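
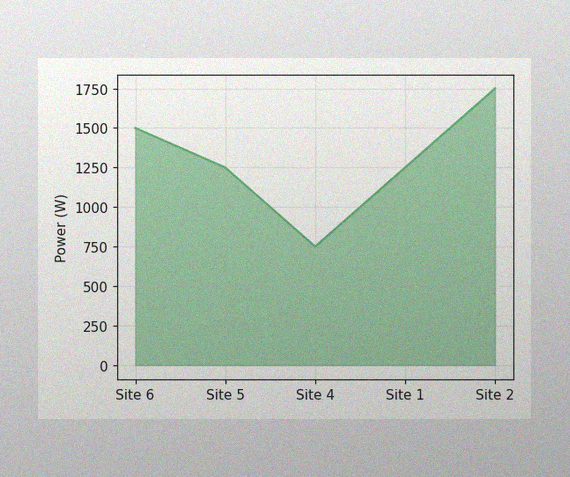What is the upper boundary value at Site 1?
1250W

The image has some photo noise and uneven lighting. At Site 1 the upper boundary is at 1250W.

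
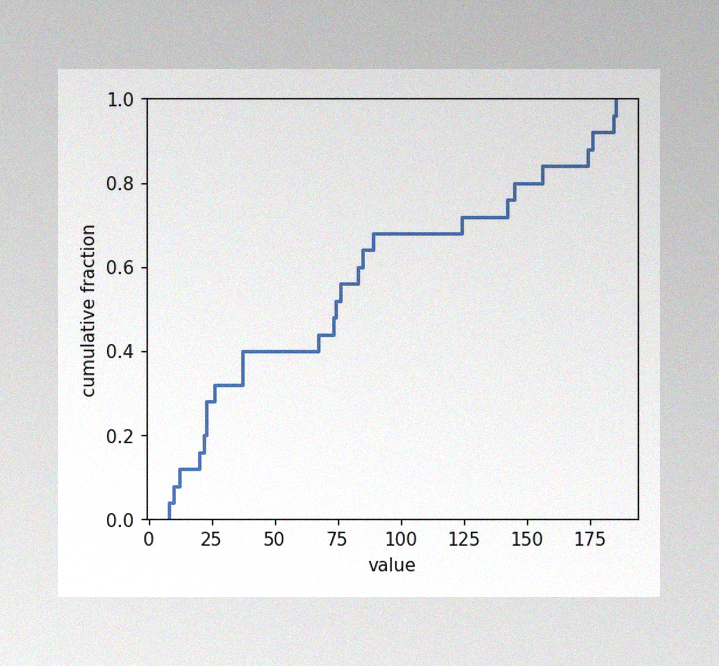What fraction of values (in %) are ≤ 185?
The image has some photo noise and uneven lighting. At x=185 the ECDF step is at 100%.

100%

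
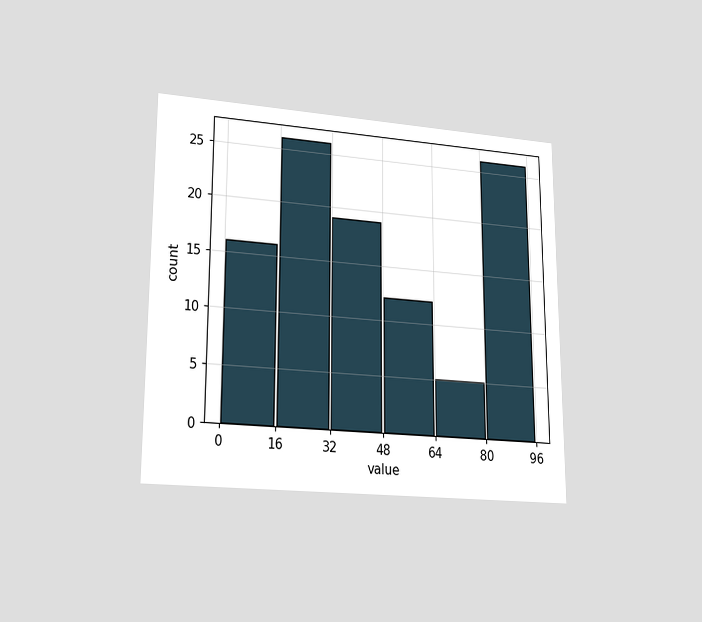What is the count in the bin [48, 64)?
The chart is viewed at a slight angle. The [48, 64) bin has height 12.

12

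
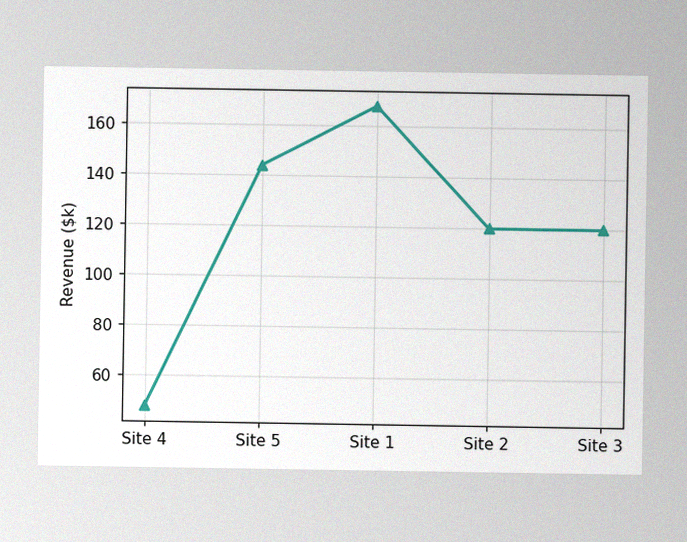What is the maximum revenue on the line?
The image has some photo noise and uneven lighting. The highest point is at Site 1, and reading across to the y-axis gives $168k.

$168k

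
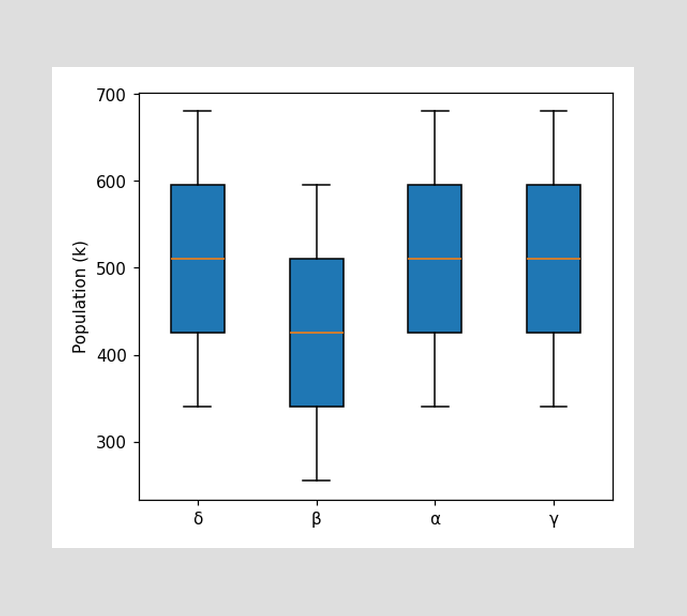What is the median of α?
The median line in the α box sits at 510k.

510k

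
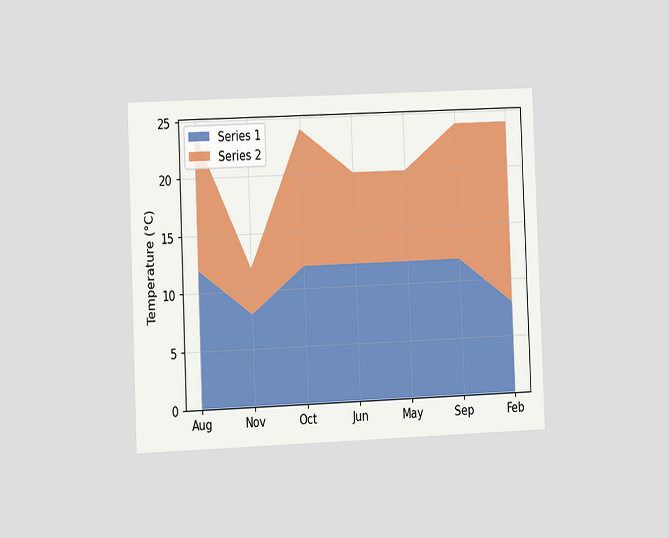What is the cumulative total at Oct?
24°C

The chart is tilted about 2° counter-clockwise and viewed at a slight angle. The stacked total at Oct reaches 24°C.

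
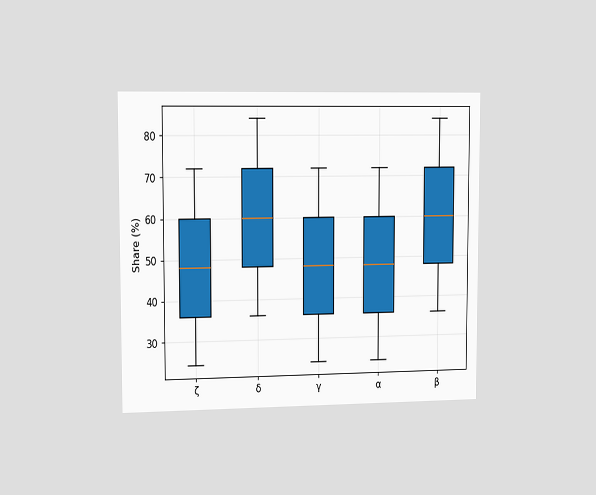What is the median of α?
48%

The chart is viewed slightly from the left. The median line in the α box sits at 48%.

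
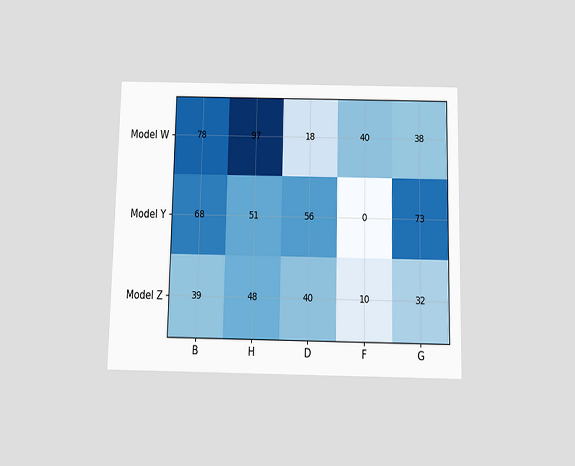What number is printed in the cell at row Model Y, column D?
The chart is viewed slightly from below. The (Model Y, D) cell reads 56.

56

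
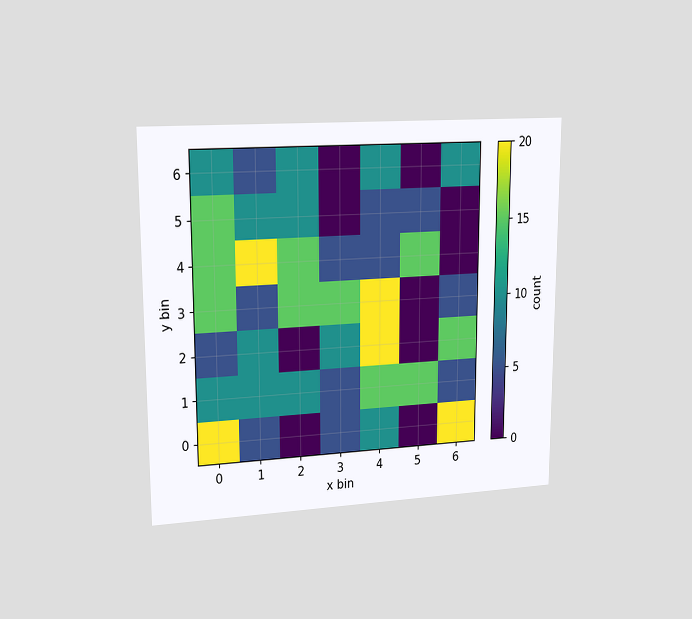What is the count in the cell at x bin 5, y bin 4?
The chart is viewed at a slight angle. Matching the cell (5, 4) against the colorbar gives 15.

15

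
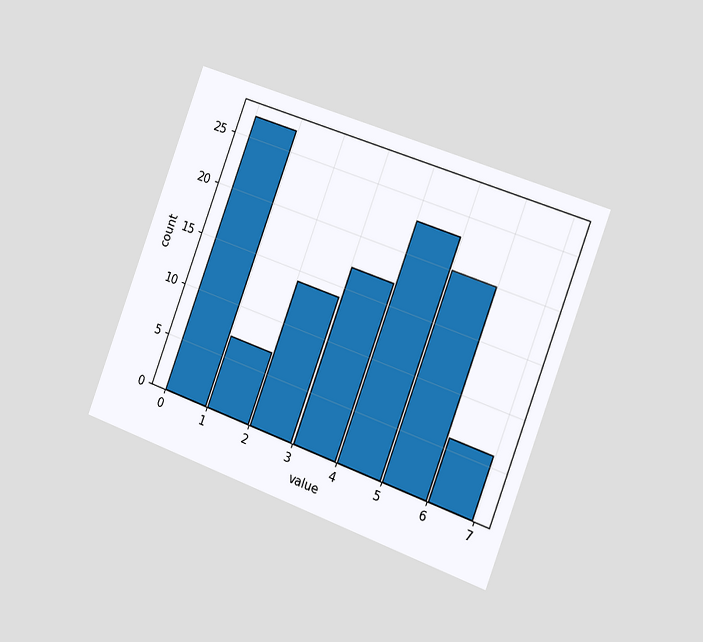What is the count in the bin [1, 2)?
7

The chart is tilted about 20° clockwise and viewed slightly from the right. The [1, 2) bin has height 7.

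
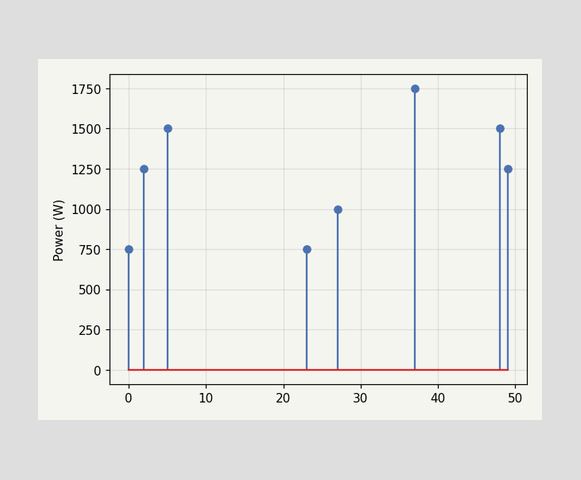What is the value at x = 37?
The stem at x=37 reaches 1750W.

1750W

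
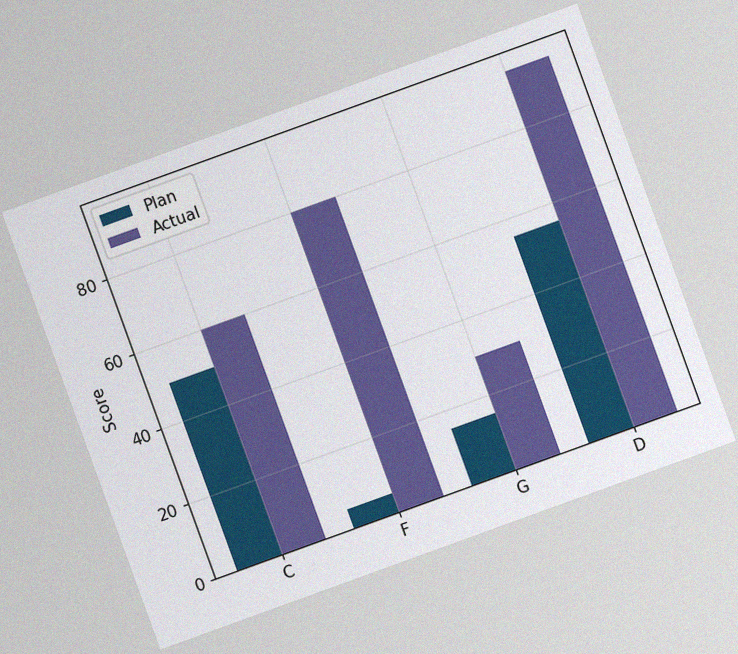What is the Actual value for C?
60

The chart is tilted about 20° counter-clockwise, with some photo noise. The Actual bar at C reaches 60 on the y-axis.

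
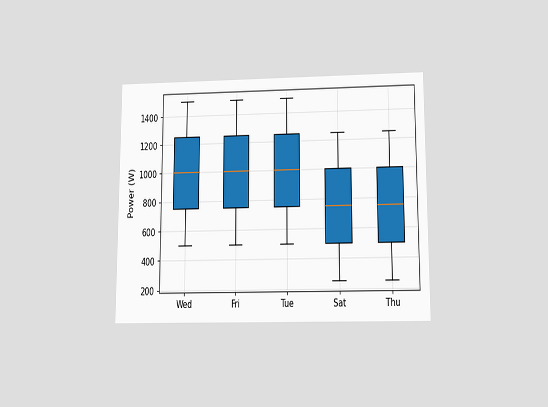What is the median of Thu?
750W

The chart is viewed slightly from below. The median line in the Thu box sits at 750W.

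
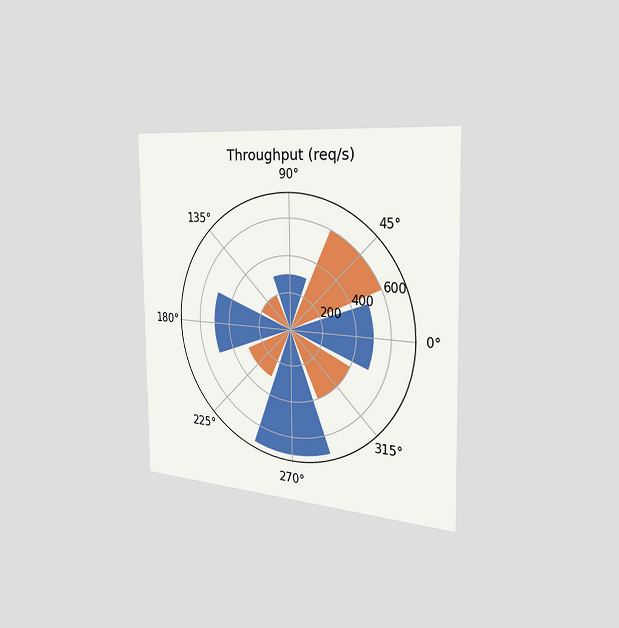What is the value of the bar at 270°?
700req/s

The chart is viewed slightly from the right. The bar at 270° reaches 700req/s on the radial axis.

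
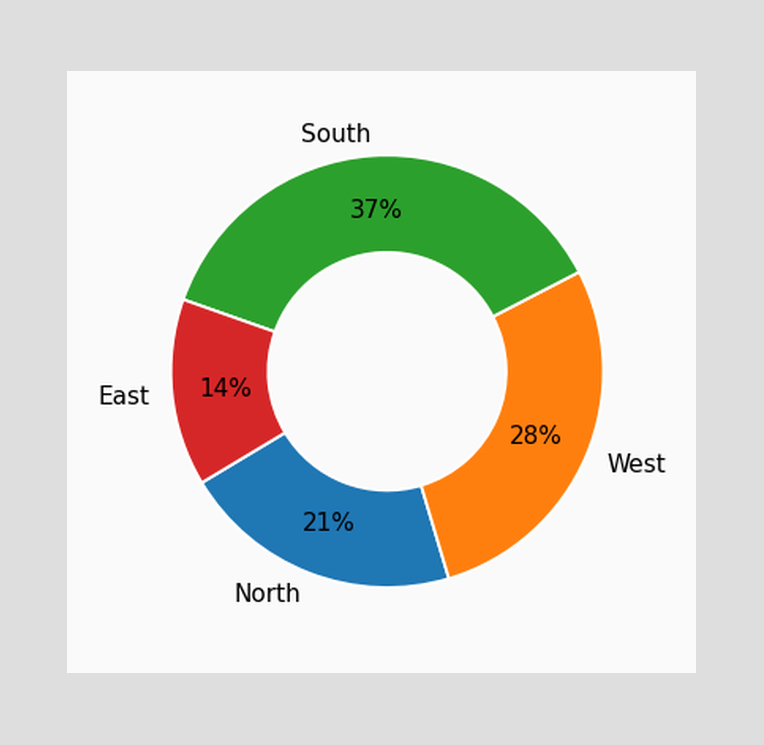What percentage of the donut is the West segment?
The West segment takes up 28% of the ring.

28%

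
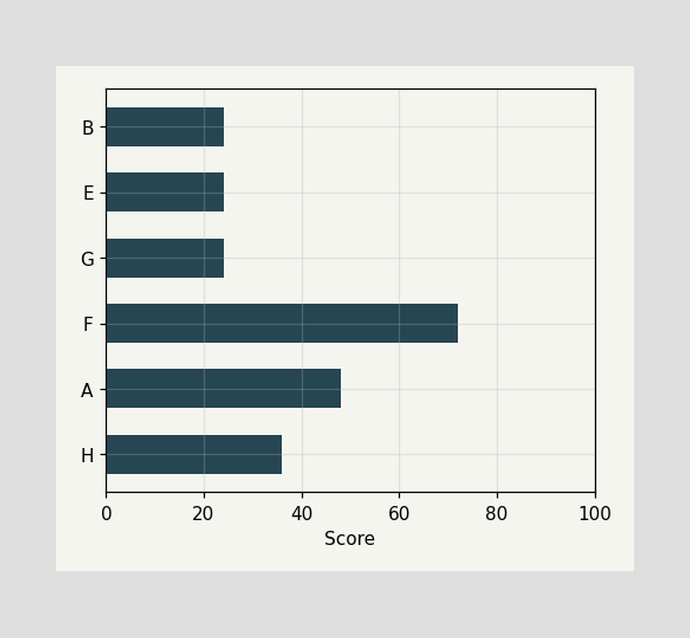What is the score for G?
24

Reading along the chart's x-axis, the G bar reaches 24.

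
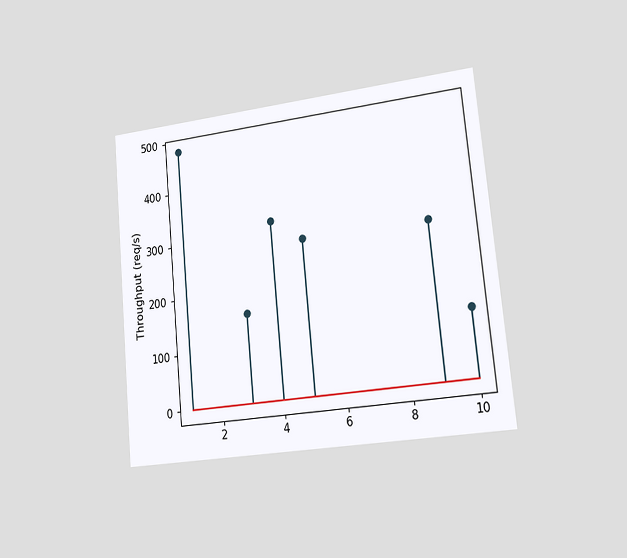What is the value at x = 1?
The chart is tilted about 5° counter-clockwise and viewed slightly from the right. The stem at x=1 reaches 480req/s.

480req/s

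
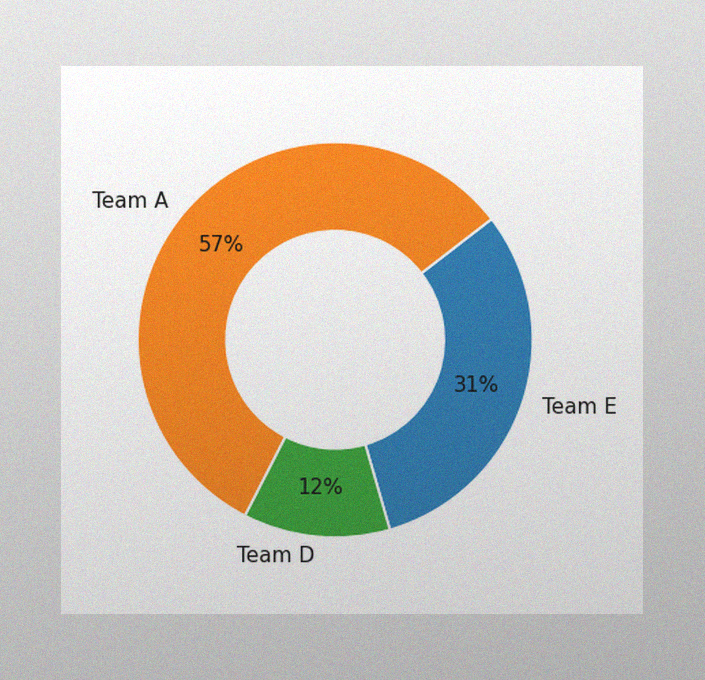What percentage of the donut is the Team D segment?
The image has some photo noise and uneven lighting. The Team D segment takes up 12% of the ring.

12%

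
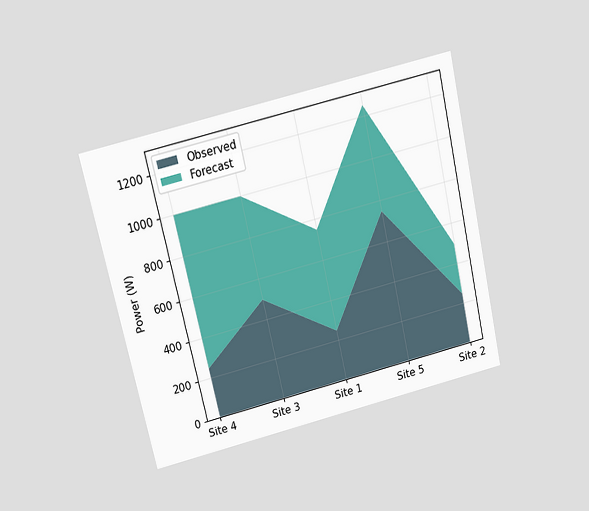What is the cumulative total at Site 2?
500W

The chart is tilted about 13° counter-clockwise and viewed slightly from above. The stacked total at Site 2 reaches 500W.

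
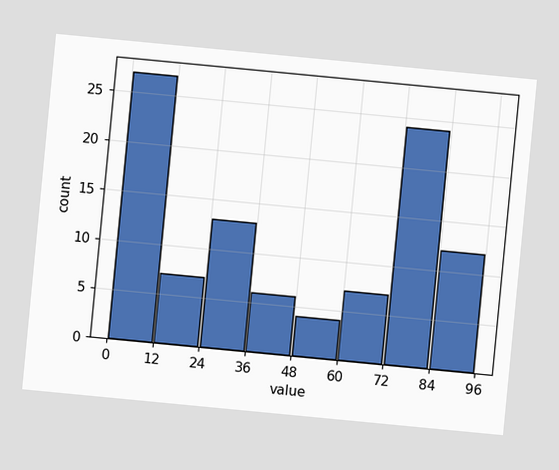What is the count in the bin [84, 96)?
The chart is tilted about 5° clockwise. The [84, 96) bin has height 12.

12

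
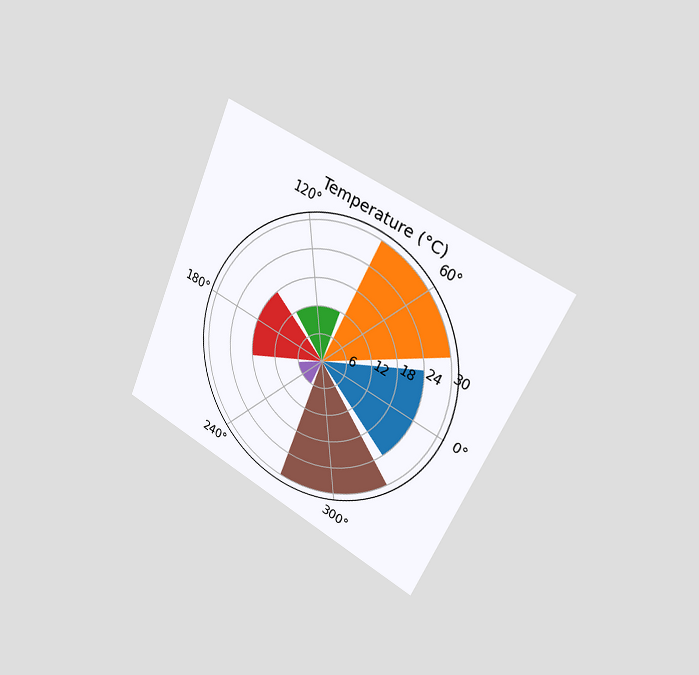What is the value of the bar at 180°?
The chart is tilted about 24° clockwise and viewed slightly from the right. The bar at 180° reaches 18°C on the radial axis.

18°C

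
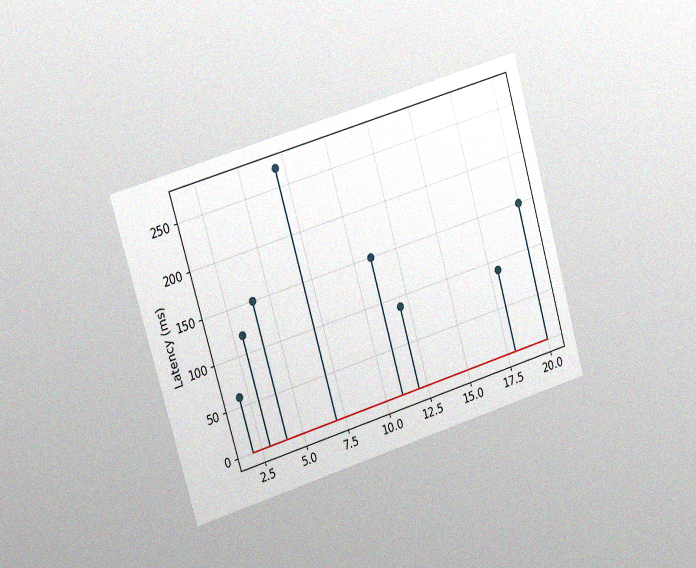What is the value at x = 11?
The chart is tilted about 16° counter-clockwise and viewed at a slight angle, with some photo noise. The stem at x=11 reaches 150ms.

150ms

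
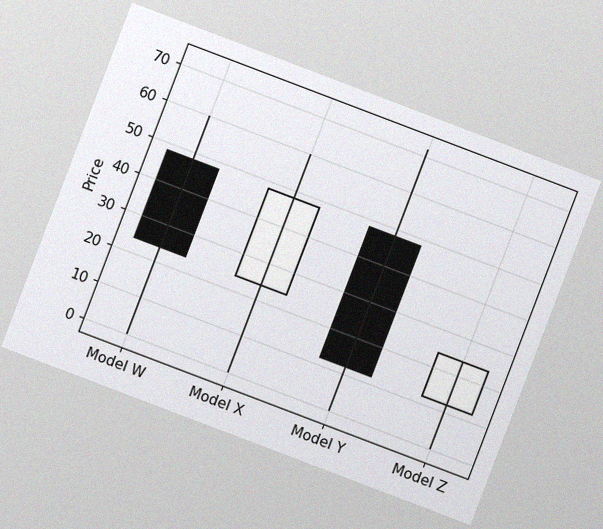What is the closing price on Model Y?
12

The chart is tilted about 21° clockwise, with some photo noise. The Model Y candle closes at 12.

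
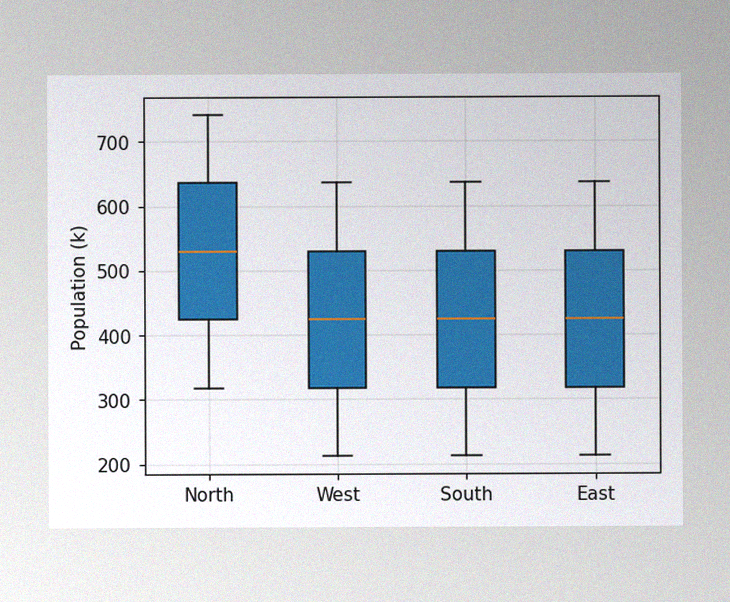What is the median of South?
The image has some photo noise and uneven lighting. The median line in the South box sits at 424k.

424k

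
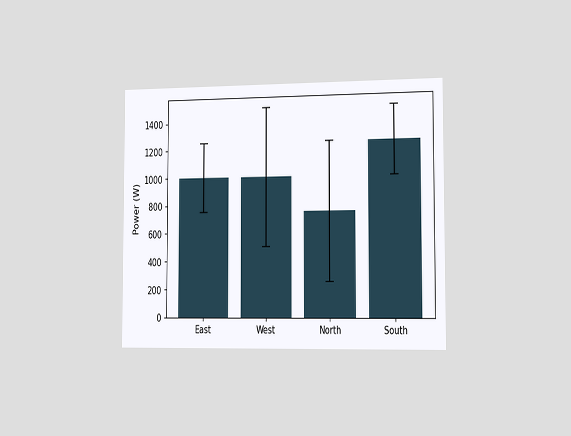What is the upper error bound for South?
1500W

The chart is viewed slightly from the right. The South bar's upper whisker reaches 1500W.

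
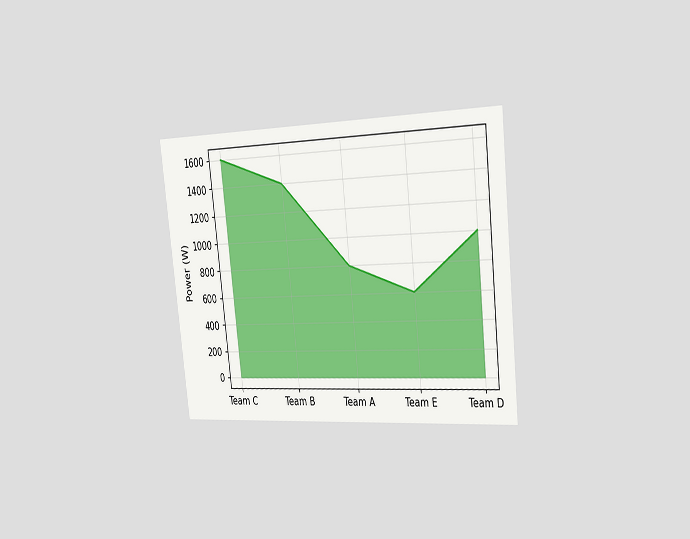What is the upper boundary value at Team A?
The chart is tilted about 6° counter-clockwise and viewed slightly from the right. At Team A the upper boundary is at 800W.

800W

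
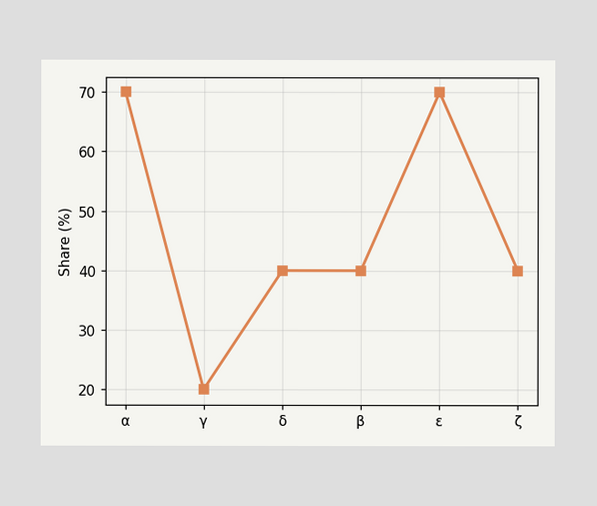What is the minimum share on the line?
The lowest point is at γ, and reading across to the y-axis gives 20%.

20%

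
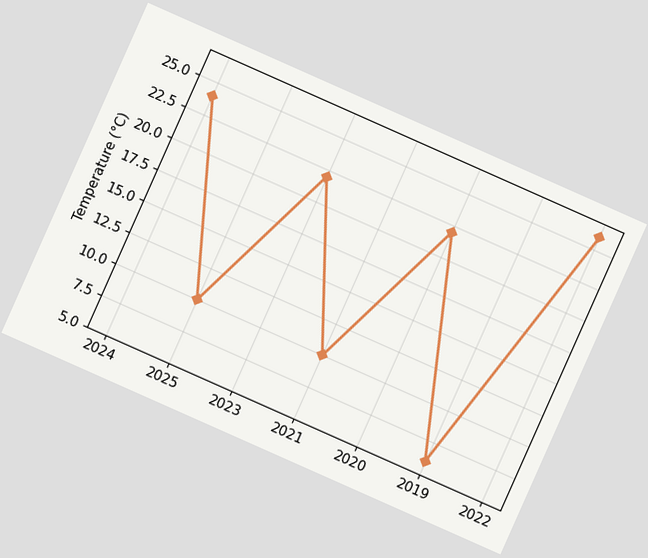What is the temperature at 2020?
22°C

The chart is tilted about 24° clockwise. At 2020, the line is at 22°C.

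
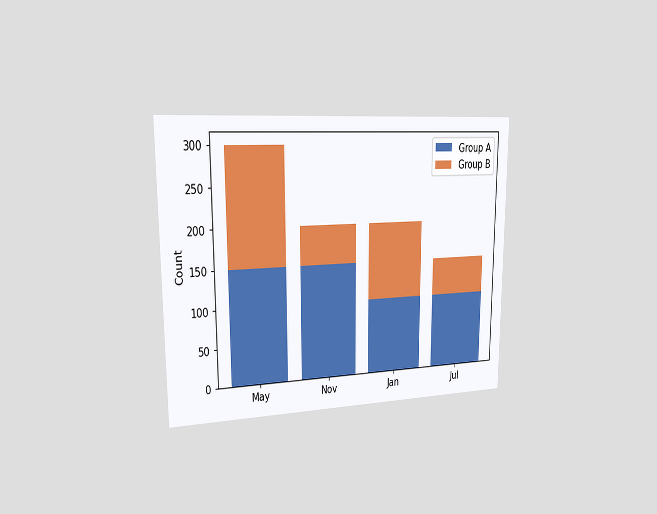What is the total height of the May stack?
300

The chart is viewed slightly from the left. The May stack's top reaches 300 on the y-axis.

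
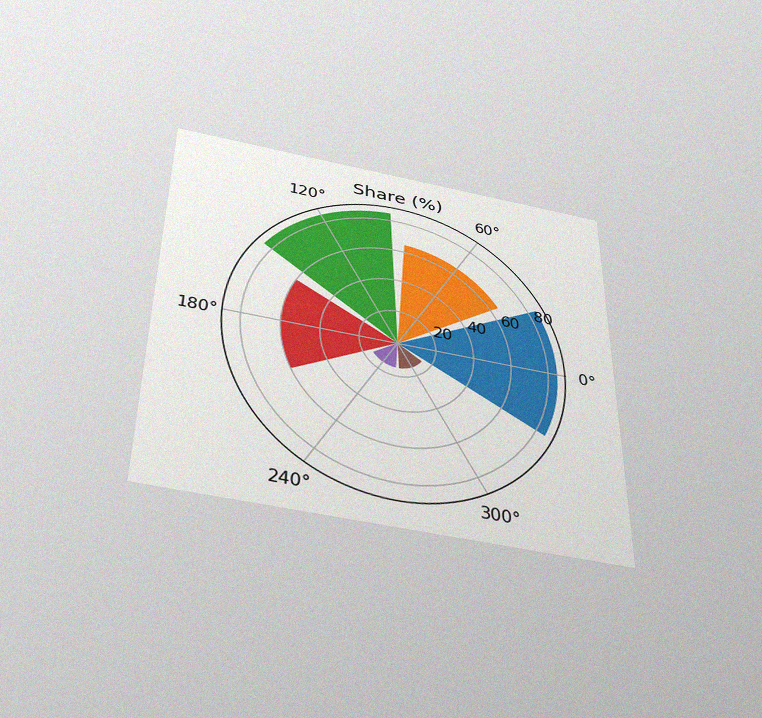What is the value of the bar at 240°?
The chart is viewed slightly from below, with some photo noise. The bar at 240° reaches 15% on the radial axis.

15%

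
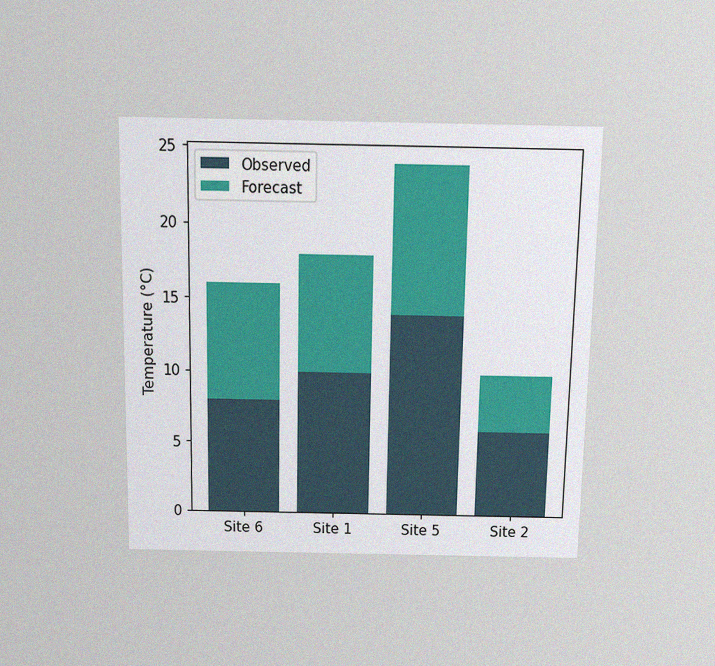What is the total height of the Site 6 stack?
16°C

The chart is viewed slightly from above, with some photo noise. The Site 6 stack's top reaches 16°C on the y-axis.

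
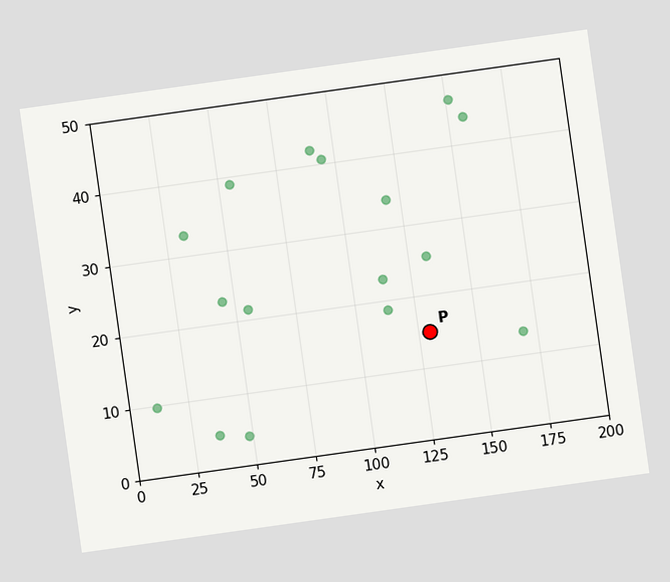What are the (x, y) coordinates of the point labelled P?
The chart is tilted about 8° counter-clockwise. Following the gridlines from P to each axis, P sits at (130, 15).

(130, 15)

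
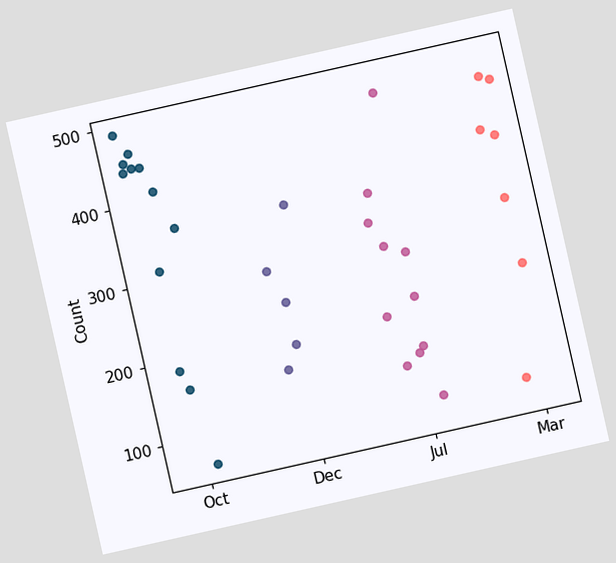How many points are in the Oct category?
The chart is tilted about 13° counter-clockwise. Counting the markers in the Oct column gives 12.

12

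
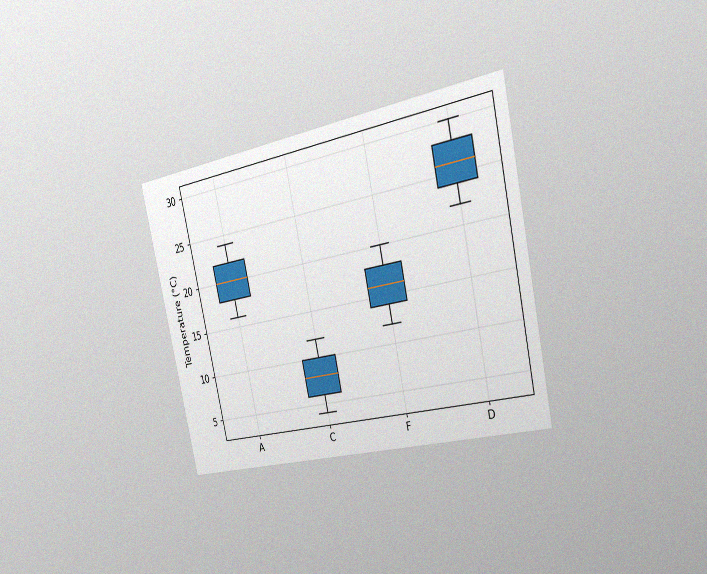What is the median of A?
The chart is tilted about 12° counter-clockwise and viewed slightly from the right, with some photo noise. The median line in the A box sits at 20°C.

20°C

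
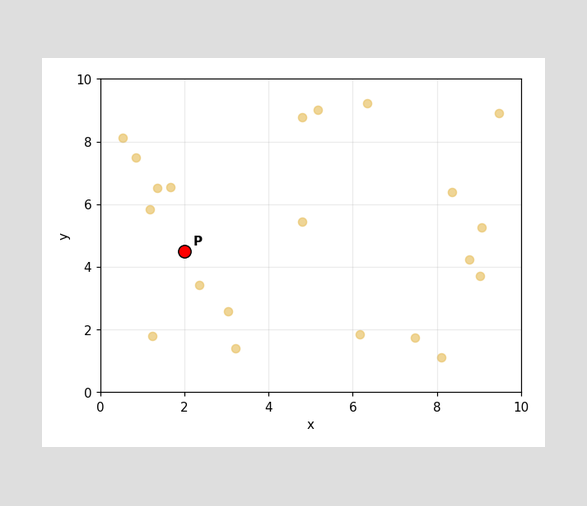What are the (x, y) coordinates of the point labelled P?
Following the gridlines from P to each axis, P sits at (2, 4.5).

(2, 4.5)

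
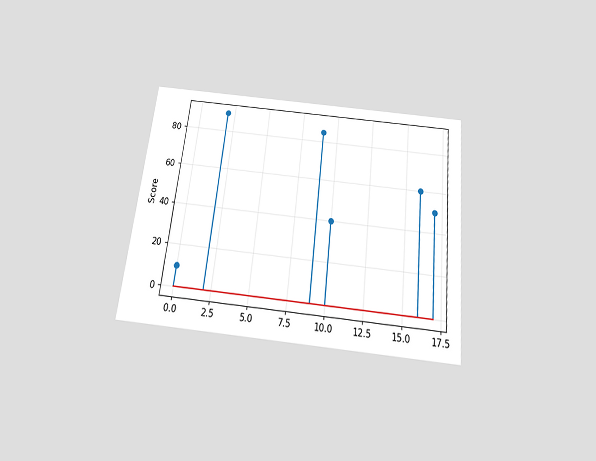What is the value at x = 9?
The chart is tilted about 6° clockwise and viewed slightly from below. The stem at x=9 reaches 85.

85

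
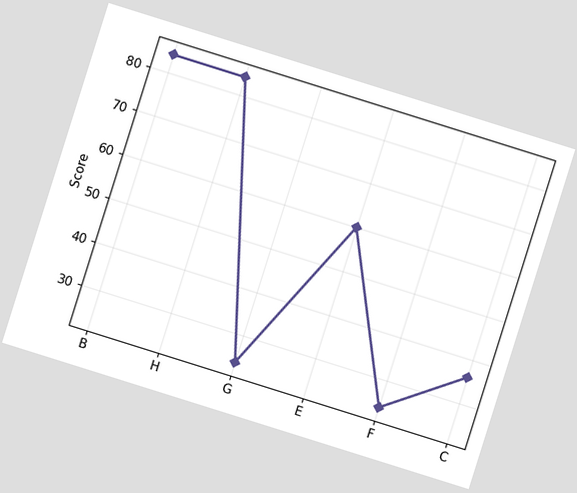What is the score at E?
The chart is tilted about 17° clockwise. At E, the line is at 60.

60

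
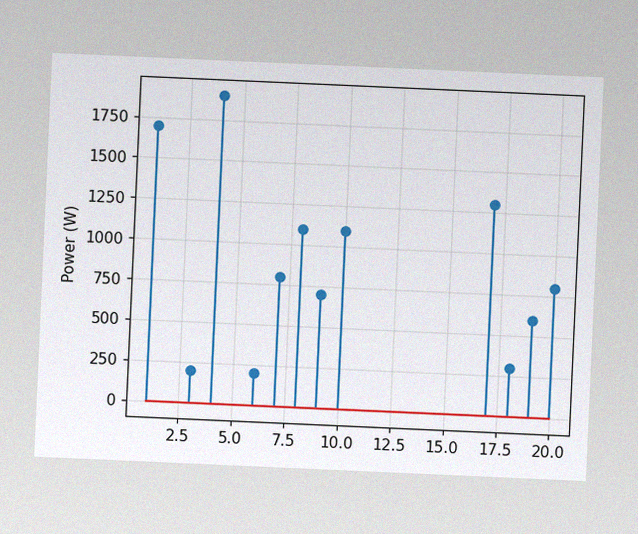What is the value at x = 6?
The chart is tilted about 3° clockwise, with some photo noise. The stem at x=6 reaches 200W.

200W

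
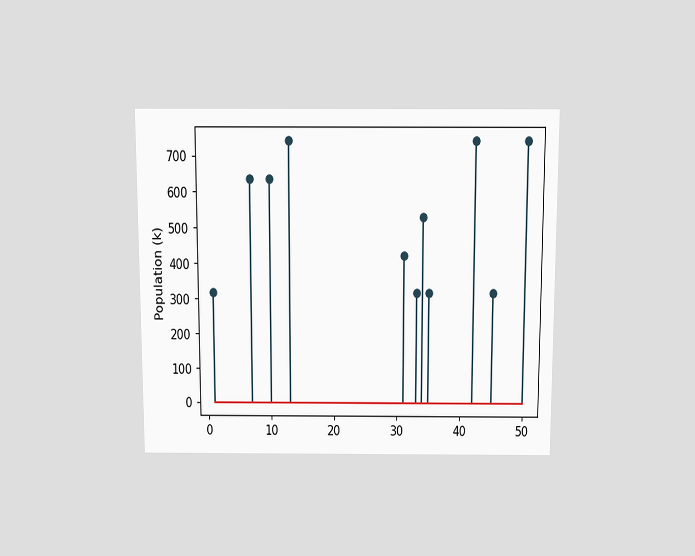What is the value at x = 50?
742k

The chart is viewed slightly from above. The stem at x=50 reaches 742k.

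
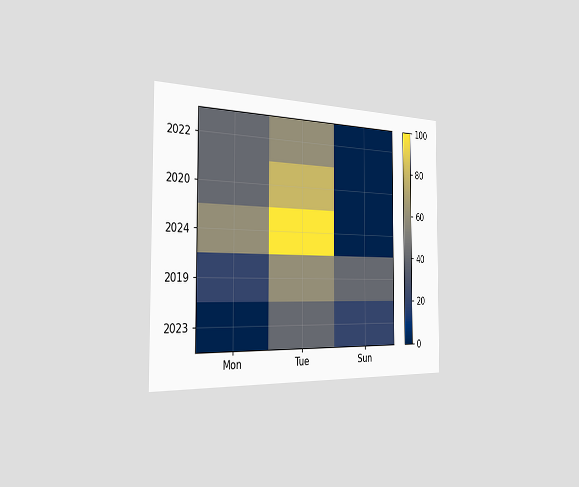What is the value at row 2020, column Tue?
The chart is viewed slightly from the left. Matching cell (2020, Tue) against the colorbar gives 80.

80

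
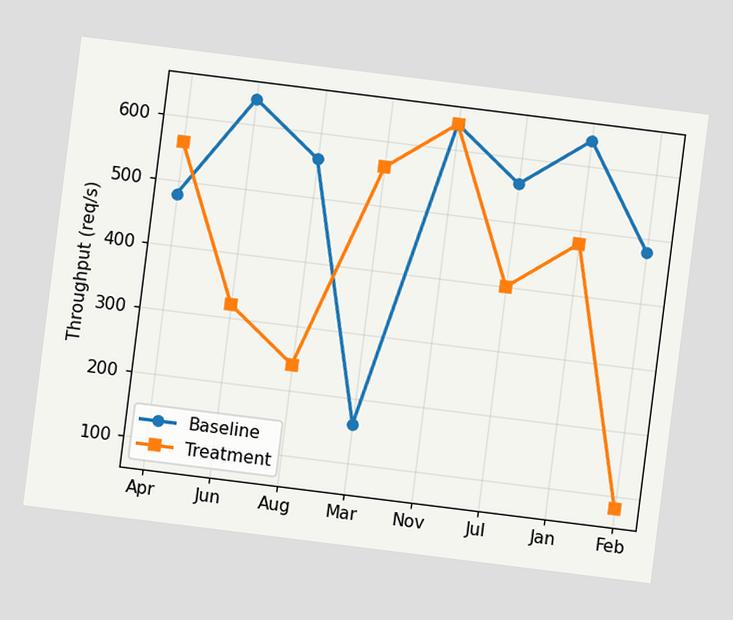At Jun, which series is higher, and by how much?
Baseline, by 320req/s

The chart is tilted about 7° clockwise. At Jun, Baseline sits above the other line by 320req/s.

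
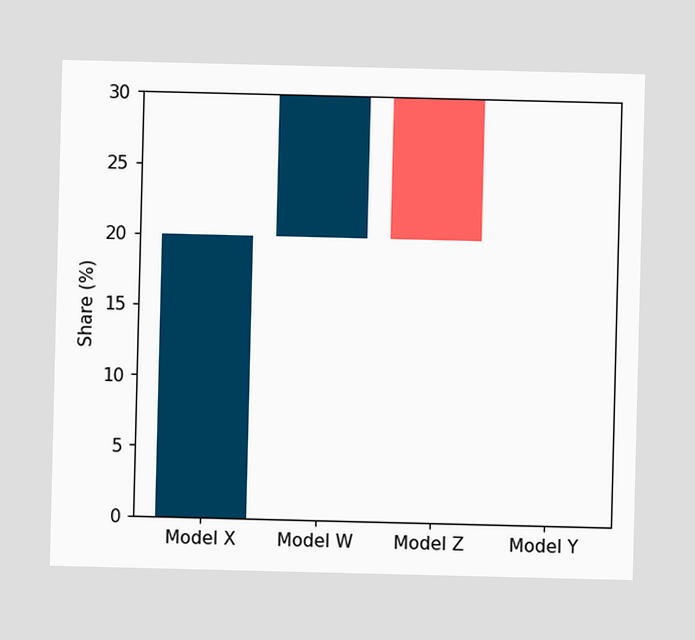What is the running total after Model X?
After Model X the running total reaches 20%.

20%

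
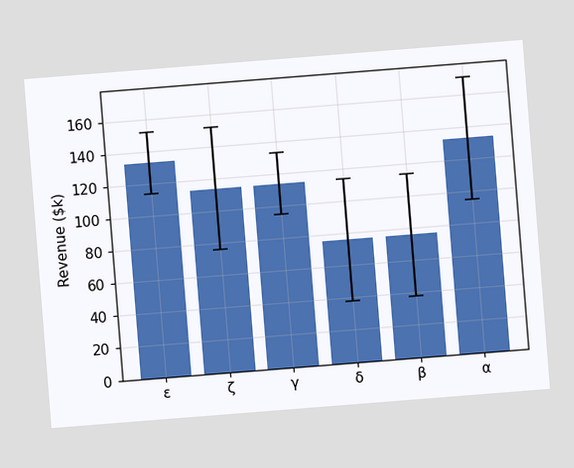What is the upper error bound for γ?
$133k

The chart is tilted about 5° counter-clockwise. The γ bar's upper whisker reaches $133k.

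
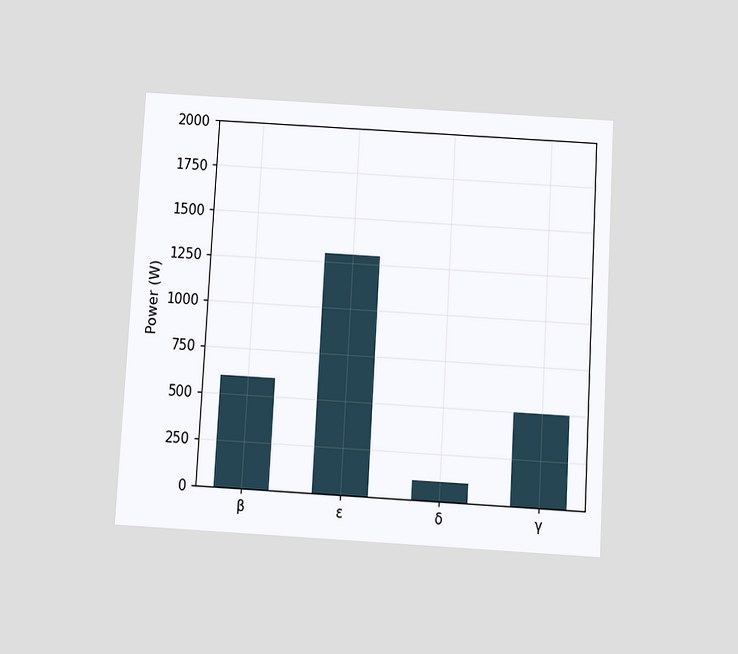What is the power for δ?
The chart is tilted about 3° clockwise and viewed slightly from below. Reading along the chart's y-axis, the δ bar reaches 100W.

100W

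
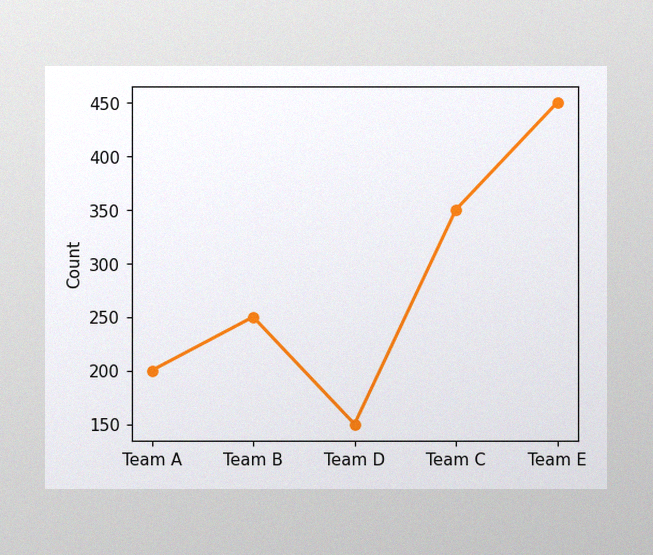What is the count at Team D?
150

The image has some photo noise and uneven lighting. At Team D, the line is at 150.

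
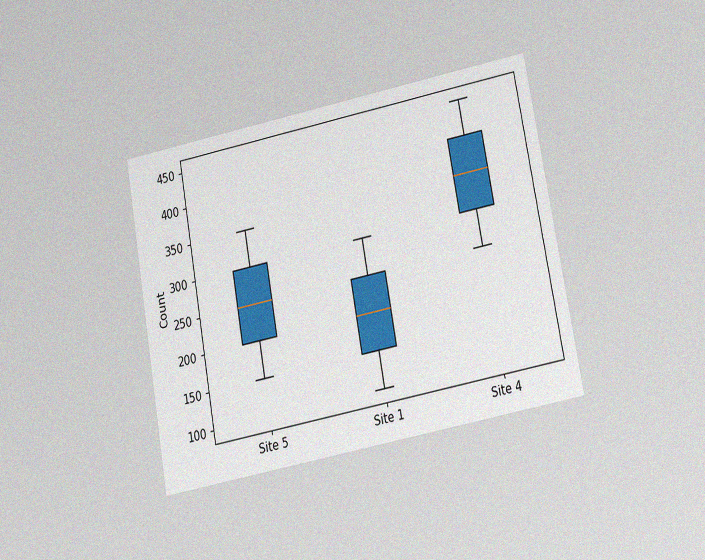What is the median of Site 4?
350

The chart is tilted about 10° counter-clockwise and viewed at a slight angle, with some photo noise. The median line in the Site 4 box sits at 350.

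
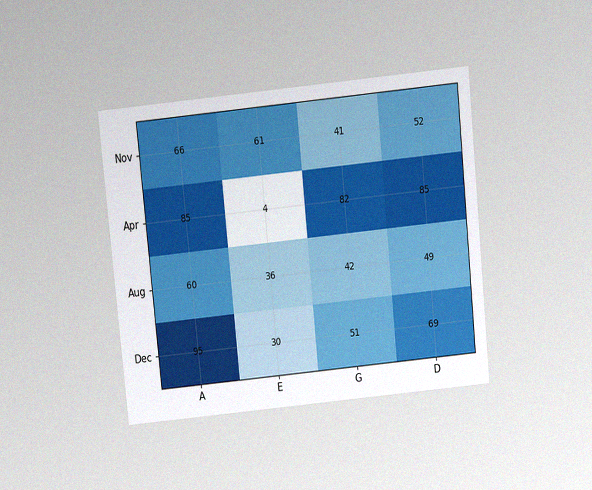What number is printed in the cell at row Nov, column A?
The chart is tilted about 6° counter-clockwise and viewed slightly from above, with some photo noise. The (Nov, A) cell reads 66.

66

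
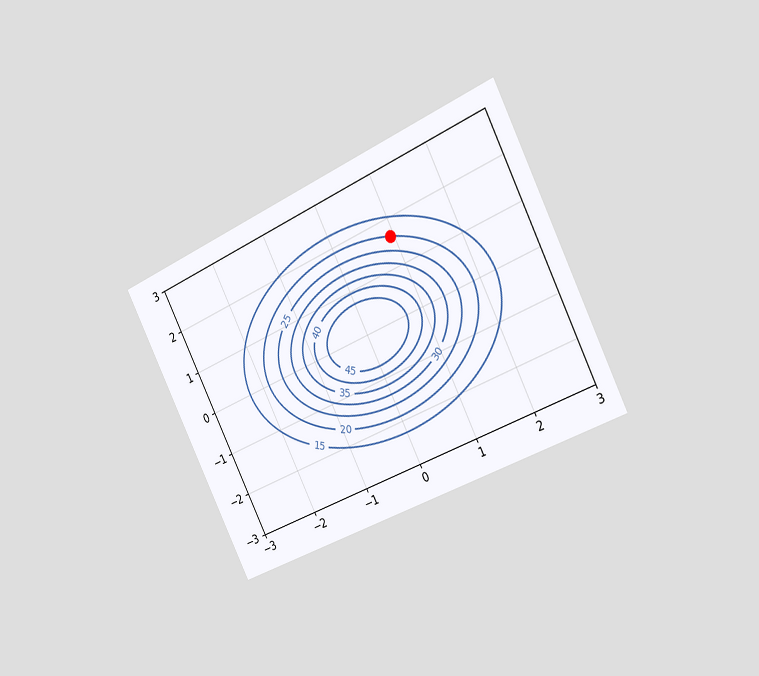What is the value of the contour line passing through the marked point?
20

The chart is tilted about 26° counter-clockwise and viewed slightly from the right. The marked point sits on the contour labelled 20.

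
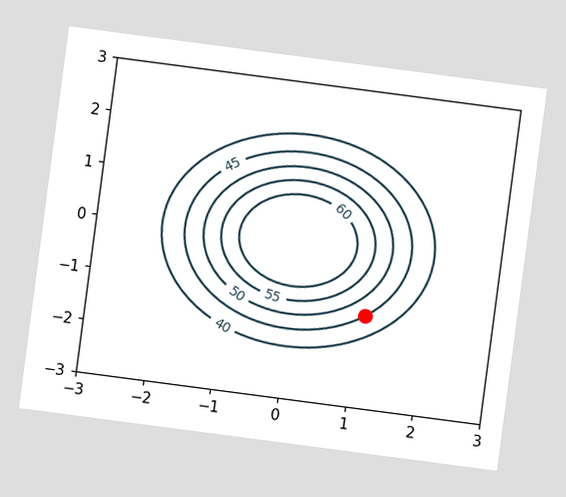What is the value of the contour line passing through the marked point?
The chart is tilted about 7° clockwise. The marked point sits on the contour labelled 45.

45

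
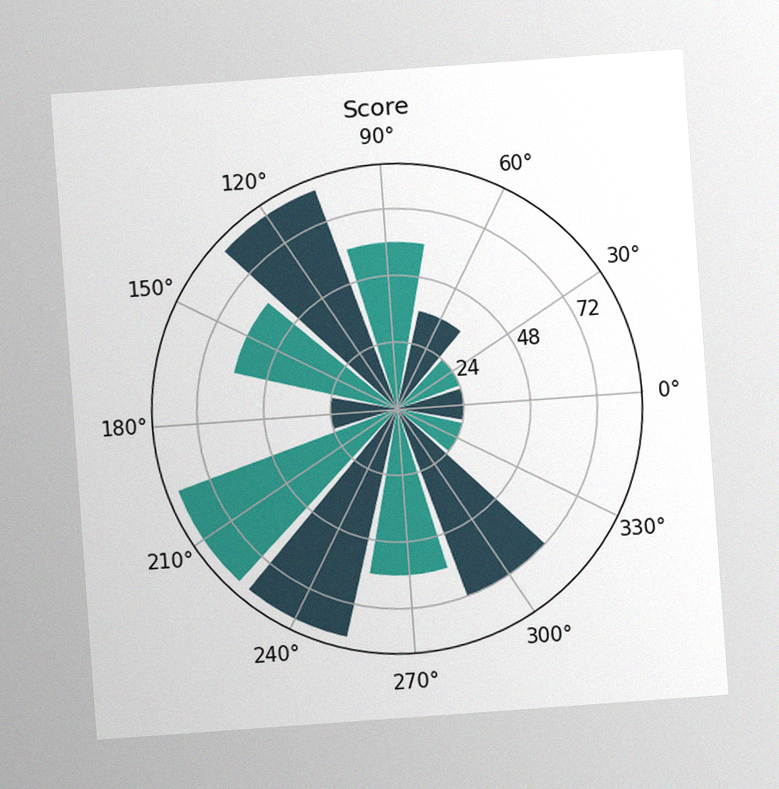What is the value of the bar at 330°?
24

The chart is tilted about 4° counter-clockwise, with some photo noise. The bar at 330° reaches 24 on the radial axis.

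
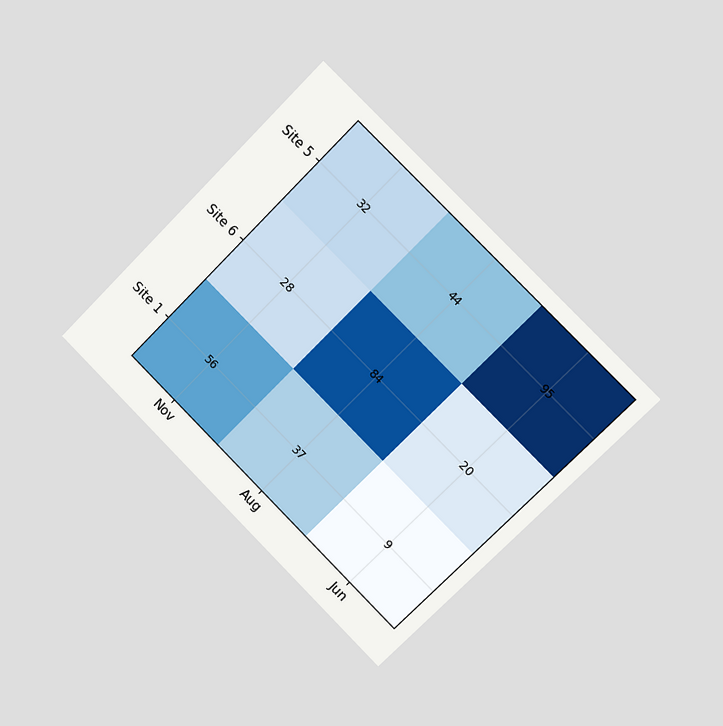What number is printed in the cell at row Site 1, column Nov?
56

The chart is tilted about 45° clockwise and viewed slightly from the right. The (Site 1, Nov) cell reads 56.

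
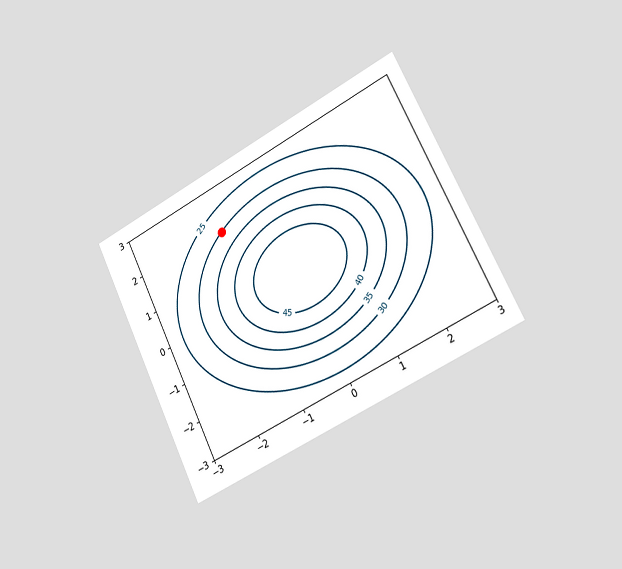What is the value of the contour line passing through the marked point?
The chart is tilted about 26° counter-clockwise and viewed slightly from the right. The marked point sits on the contour labelled 30.

30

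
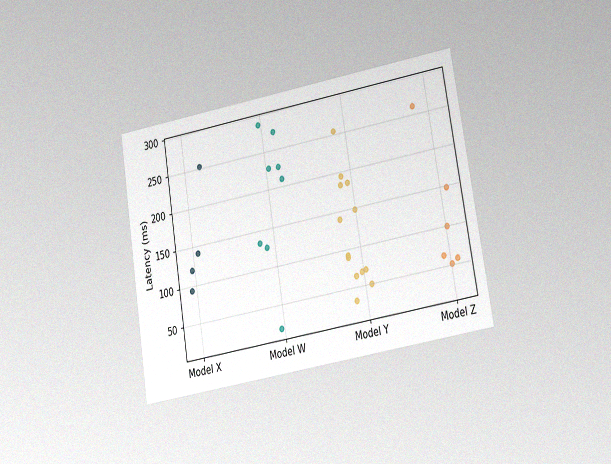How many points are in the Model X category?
4

The chart is tilted about 9° counter-clockwise and viewed at a slight angle, with some photo noise. Counting the markers in the Model X column gives 4.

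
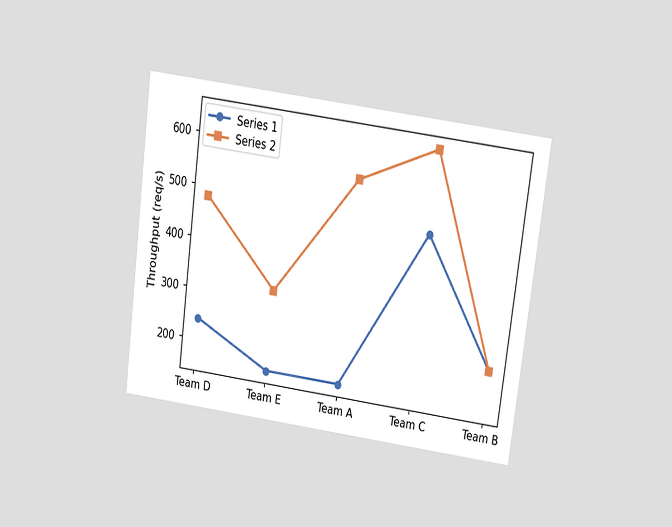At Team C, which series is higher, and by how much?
The chart is tilted about 8° clockwise and viewed slightly from above. At Team C, Series 2 sits above the other line by 160req/s.

Series 2, by 160req/s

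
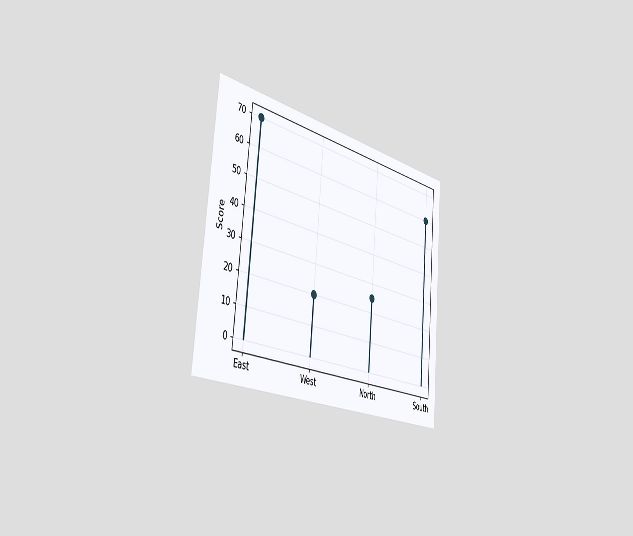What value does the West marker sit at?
20

The chart is tilted about 5° clockwise and viewed slightly from the left. The West marker sits at 20.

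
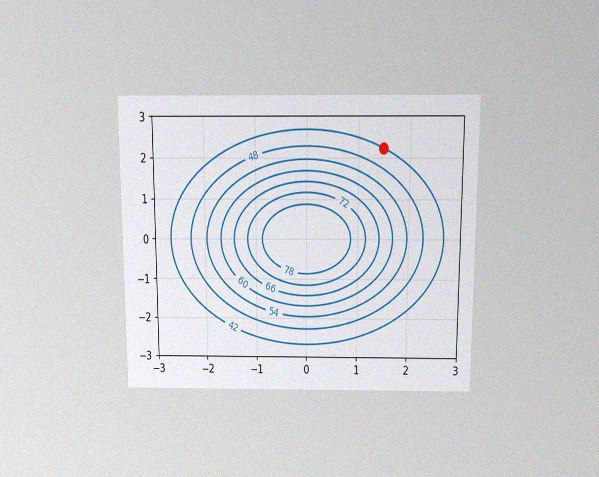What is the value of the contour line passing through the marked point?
The chart is viewed slightly from above, with some photo noise. The marked point sits on the contour labelled 42.

42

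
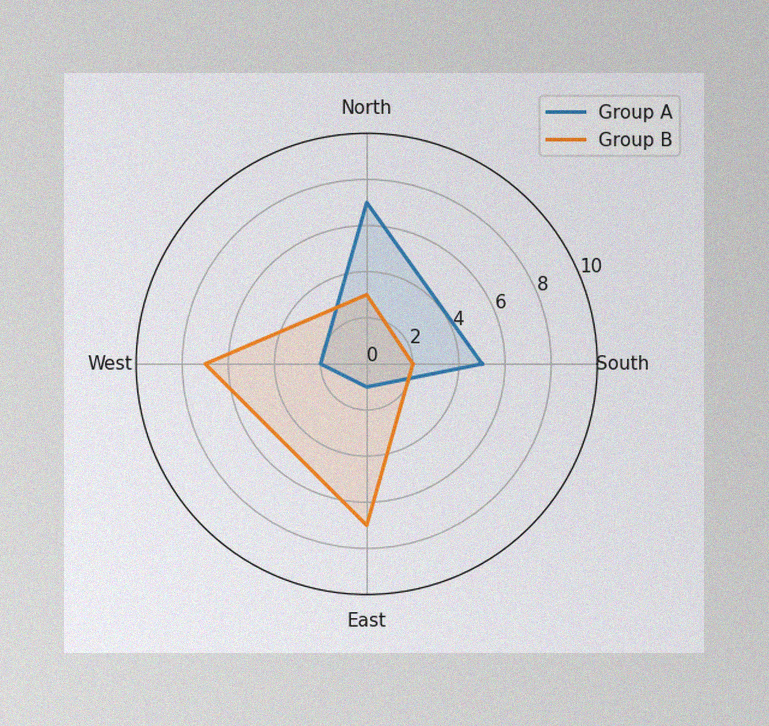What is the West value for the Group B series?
The image has some photo noise and uneven lighting. On the West axis, Group B reaches 7.

7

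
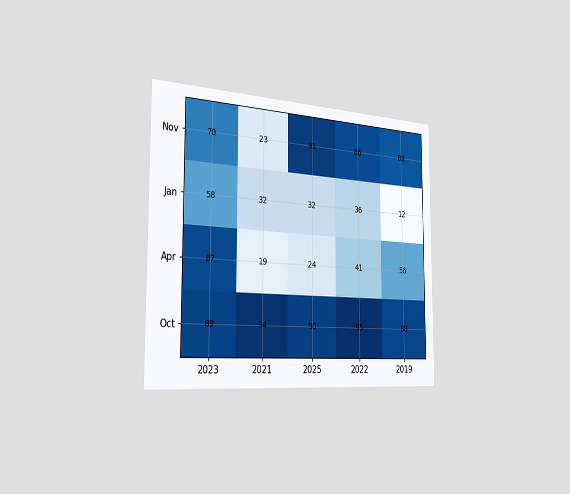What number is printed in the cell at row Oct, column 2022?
The chart is viewed slightly from the left. The (Oct, 2022) cell reads 95.

95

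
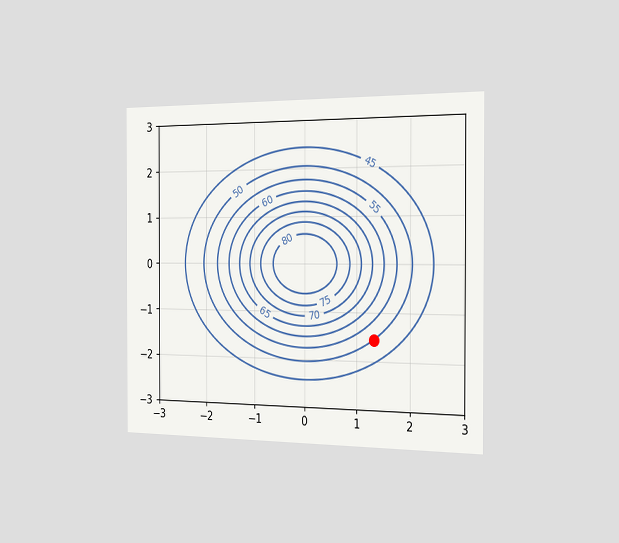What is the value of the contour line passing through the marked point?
50

The chart is viewed slightly from the right. The marked point sits on the contour labelled 50.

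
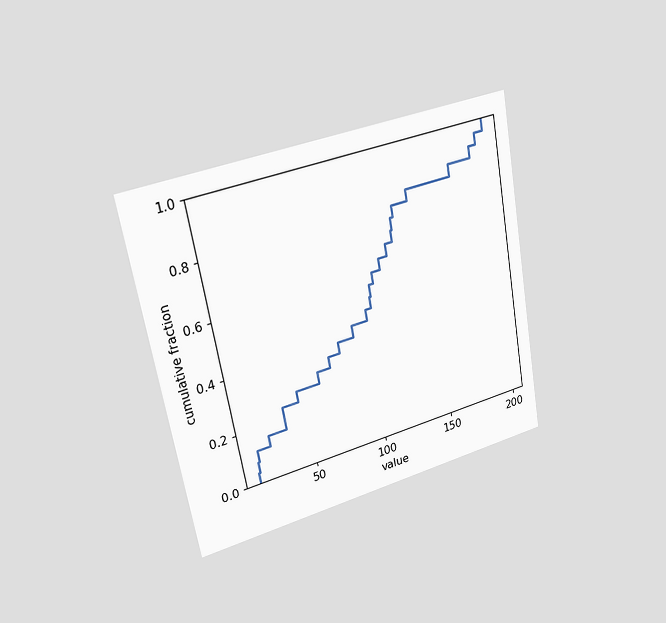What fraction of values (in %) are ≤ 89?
The chart is tilted about 10° counter-clockwise and viewed slightly from the left. At x=89 the ECDF step is at 44%.

44%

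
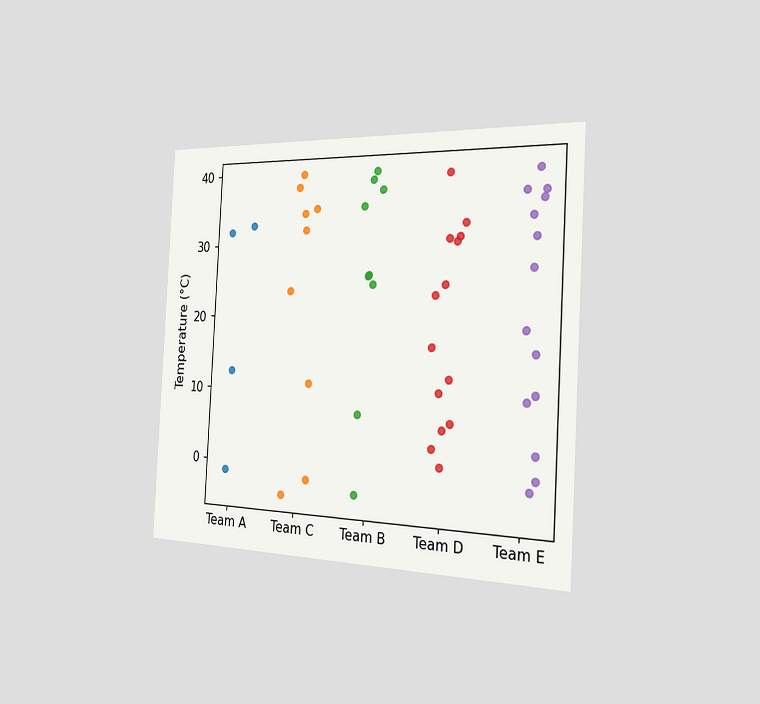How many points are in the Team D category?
The chart is tilted about 3° clockwise and viewed slightly from the right. Counting the markers in the Team D column gives 14.

14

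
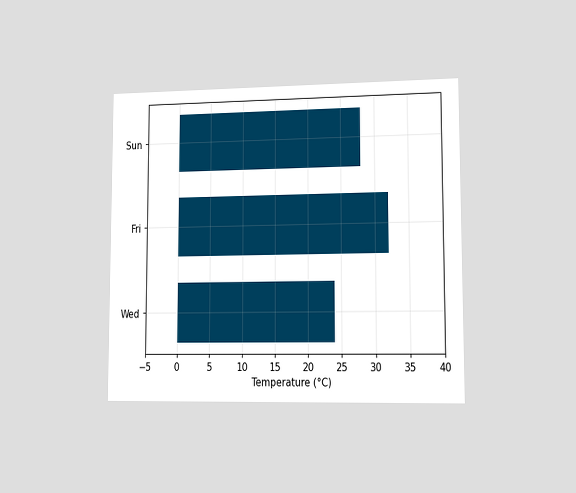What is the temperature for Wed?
The chart is viewed slightly from the right. Reading along the chart's x-axis, the Wed bar reaches 24°C.

24°C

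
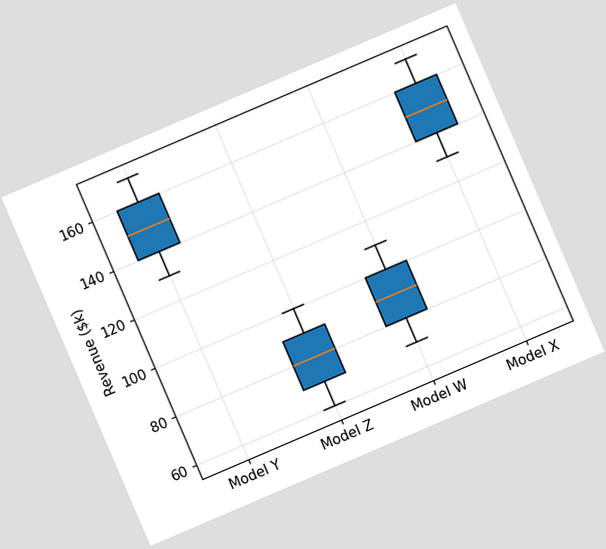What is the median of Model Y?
The chart is tilted about 23° counter-clockwise. The median line in the Model Y box sits at $150k.

$150k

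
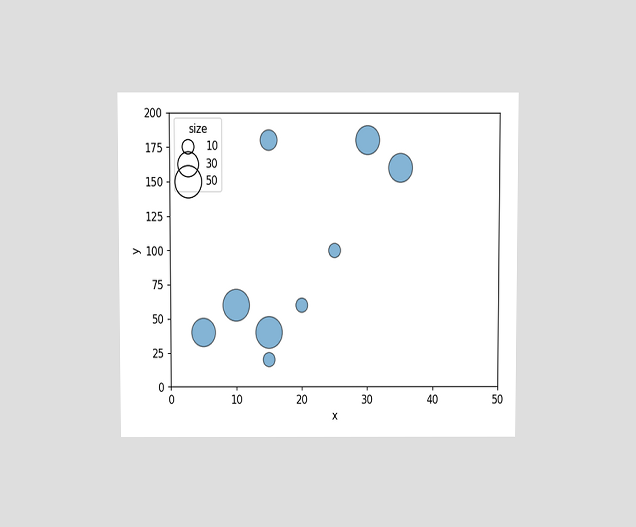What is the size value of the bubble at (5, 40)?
The chart is viewed slightly from above. Matching the bubble at (5, 40) against the size legend gives 40.

40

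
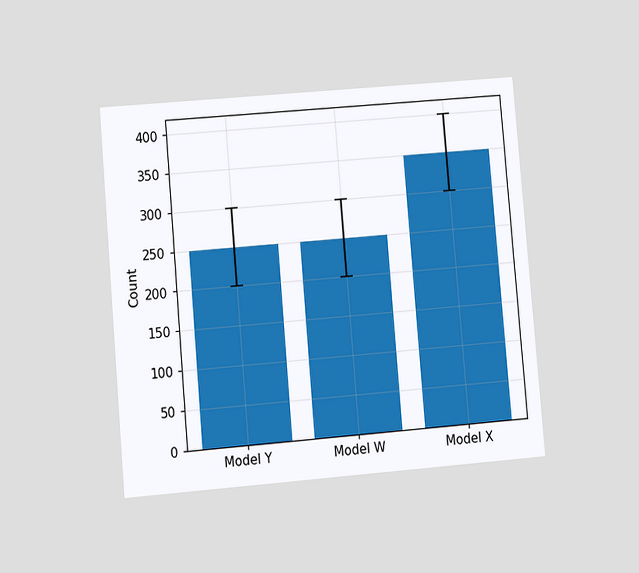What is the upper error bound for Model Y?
The chart is tilted about 5° counter-clockwise and viewed at a slight angle. The Model Y bar's upper whisker reaches 300.

300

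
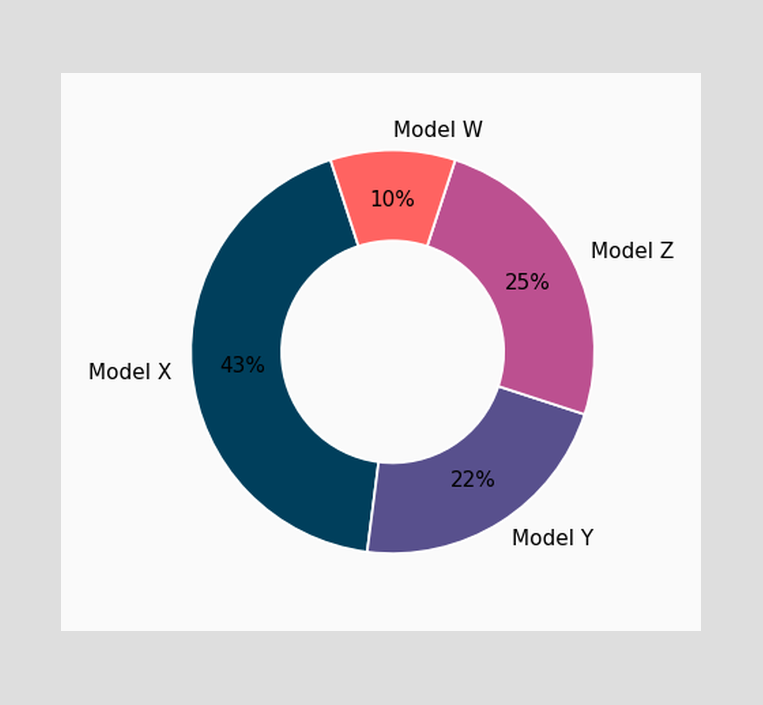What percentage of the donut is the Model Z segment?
25%

The Model Z segment takes up 25% of the ring.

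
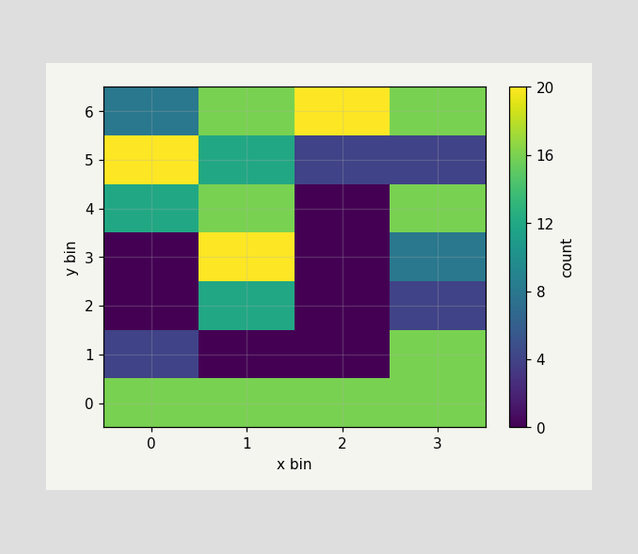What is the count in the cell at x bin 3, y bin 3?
8

Matching the cell (3, 3) against the colorbar gives 8.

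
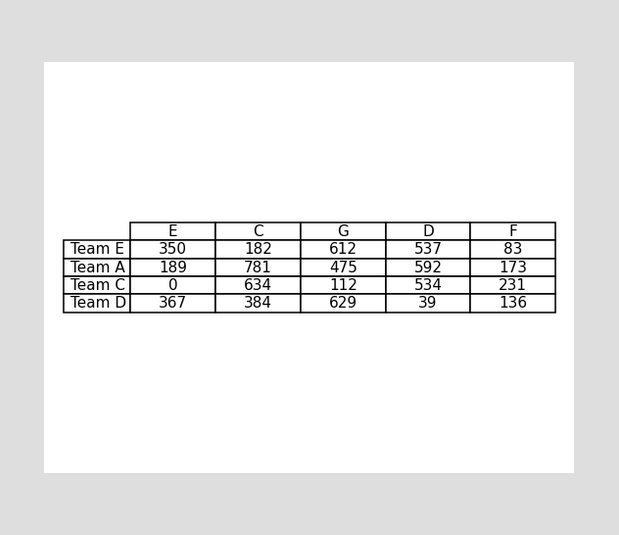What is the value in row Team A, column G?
475

The (Team A, G) cell reads 475.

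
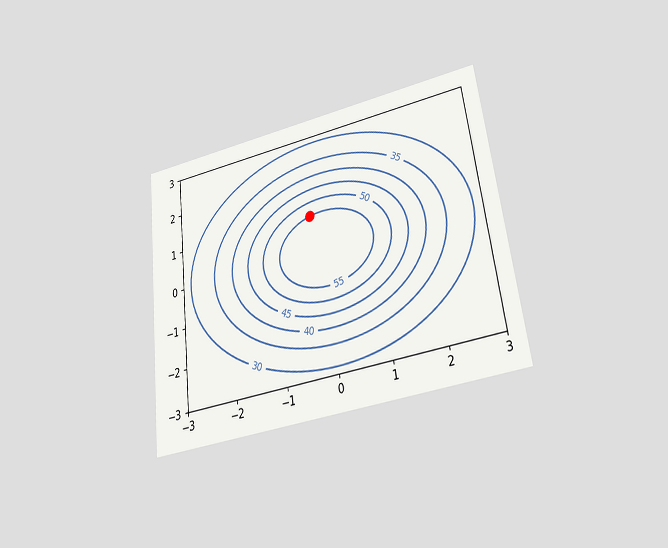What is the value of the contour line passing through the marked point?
55

The chart is tilted about 7° counter-clockwise and viewed slightly from below. The marked point sits on the contour labelled 55.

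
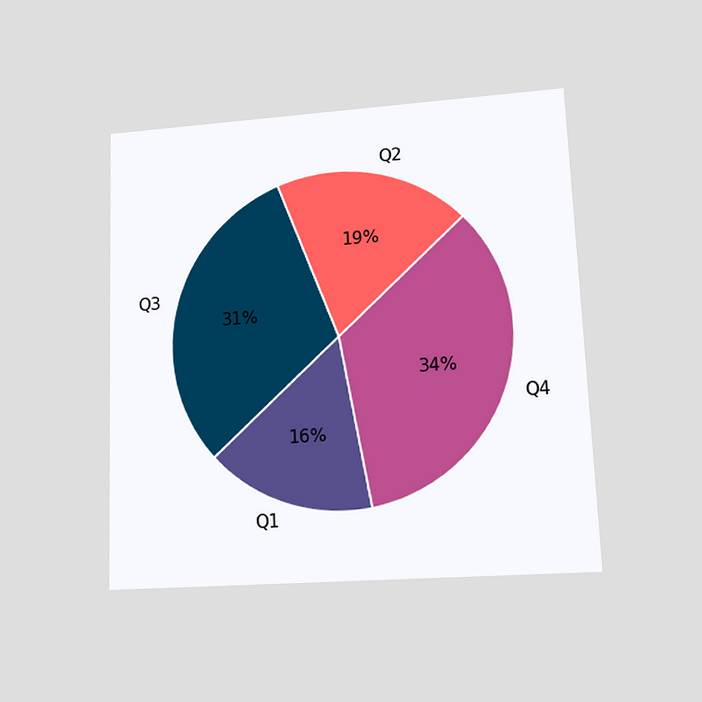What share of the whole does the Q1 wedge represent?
16%

The chart is tilted about 2° counter-clockwise and viewed at a slight angle. The Q1 slice takes up 16% of the pie.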